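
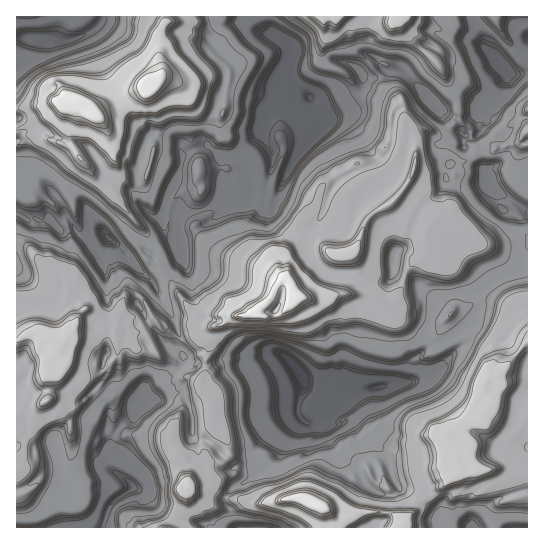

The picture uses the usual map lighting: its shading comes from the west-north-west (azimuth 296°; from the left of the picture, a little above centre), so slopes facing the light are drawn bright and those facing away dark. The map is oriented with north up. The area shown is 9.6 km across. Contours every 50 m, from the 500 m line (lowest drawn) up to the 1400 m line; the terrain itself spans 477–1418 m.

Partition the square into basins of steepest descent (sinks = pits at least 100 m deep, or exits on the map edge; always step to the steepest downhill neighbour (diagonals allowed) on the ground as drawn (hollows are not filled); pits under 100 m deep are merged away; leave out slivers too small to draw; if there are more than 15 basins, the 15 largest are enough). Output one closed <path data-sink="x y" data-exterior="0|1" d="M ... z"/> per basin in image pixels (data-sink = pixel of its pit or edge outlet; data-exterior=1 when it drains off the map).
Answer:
<path data-sink="294 366" data-exterior="0" d="M410 131l-7 0-2 14-6 16-14 12-15 6-6-14-5-1-32 21-8 25-16 23 0 6-15 15 3 24-10 7-6 13-16 15-22 3-22 14-4 24 0 16-7 11 0 4 11 17 1 23 5 6 0 6-12 16-1 16-16 13 2 7 23 0 12 8 28 6 25-2 7-2 22 0 16 8-1 21 17-1 0-5-8-9 14 4 12-5 33 1 7 3 6 8 2-5 8-6 5-12 5-1 12-11 8-4 16-16 8 4 8-2-7-16-1-7-10 1-4 9-1-15-4-5 10-10 12-8 11-1 24 17 5 0 18-18 0-91-11-19-10 0-16-7-12 0-14 8-11 2-8 8-25-7-22 0-8 4-8-4-13-15-23-4 9-22-3-12-4-6 8-7 7-20 9-13 16-8 5-5 14 13 0 5 3 3 18 7 6-9 8-2 8-6 0-13 4-13 0-10 4-5 0-9-9-6-5 0-16 8-14 1 1-25z"/><path data-sink="310 98" data-exterior="0" d="M401 16l-236 1 0 5-5 9-1 28 2 15-13 17 11 27 0 17-4 7-2 12-8 27-6 4-6 0-8-4-4-3-4-15-4-7-14 9-11 2 9 12 14 10 16 22 30 35 4 7 0 14 4 8 24 34 16 14 5 2 11 0 12-9 22-3 16-15 6-13 10-7-3-24 15-15 0-6 16-23 6-23 5-4 29-19 5 1 6 14 15-6 14-12 6-16 2-14 7 0 4 5 5-7 11 0 11 6 18-16 0-14-7-18-12-21-37-37-3-6z"/><path data-sink="130 490" data-exterior="0" d="M154 319l-13 10 0 2 12 15 0 3-11 2-7-3-6-7-6 2-5-3-1 15-8 11-7 6-17 3-10 9-4 0-13-12-9 1-1 26-8 7-5 9-2 11-8 13-4 26-5 6 1 57 154 0 4-3 2-11 8-11 0-13 3-3 0-5 16-13 1-16 12-16 0-6-5-6-1-23-11-17 0-4 7-11 2-31-12-6-19 4-15-8z"/><path data-sink="109 238" data-exterior="0" d="M42 136l-12 0-14 9 0 94 10 5 28 32 14 3 0 24 7 20 5-9 7-5 18 16 10 3 4-13 2-2 0-10 3-5 6-3 7 0 8 7 7 15 11 12 15 8 19-4 12 6 2-9 4-4-10-3-21-21-23-35 2-8-3-9-33-39-16-22-19-15-21-29-9-1z"/><path data-sink="23 38" data-exterior="0" d="M165 16l-148 0-1 113 3 0 14-5 29-21 20 0 11 10 5 0 44-24 3-4 5 4 11-15-2-15 1-28 5-9z"/><path data-sink="498 61" data-exterior="0" d="M527 16l-124 1 1 5 13 13 16 8 4 4-4 12 7 7 12 21 7 18 1 10-1 4-18 16-11-6-11 0-3 2 1 32 12 0 16-8 5 0 9 6 6 0 12-8 18-4-2-8 2-4 16-13 6-1 11 4z"/><path data-sink="471 527" data-exterior="1" d="M527 419l-17 17-5 0-24-17-11 1-12 8-10 10 4 5 1 15 4-9 10-1 1 7 7 16-8 2-8-4-16 16-8 4-12 11-5 1-5 12-8 6-2 6 1 2 91 1 4-23 4-4 25-7z"/><path data-sink="489 182" data-exterior="0" d="M521 140l-6 4-38 9-12 8-6 0-8 37 0 13-12 8 34 17 10 8 15 0 13-4 16 1 1-95z"/><path data-sink="393 257" data-exterior="0" d="M394 200l-25 17-12 29-8 7 7 14-3 14-6 10 3 4 17 1 11 7 16-2 9-15 5-17 7-8 6 0 7-8-3-11 3-13-17-8-3-3 0-5z"/><path data-sink="258 527" data-exterior="1" d="M189 488l-4 2 0 13-8 11-4 14 148 0 2-5 0-16-16-8-22 0-7 2-25 2-28-6-12-8z"/><path data-sink="371 527" data-exterior="1" d="M383 512l-26 0-12 5-14-3 8 8 0 6 65-1-1-5-6-6z"/><path data-sink="521 527" data-exterior="1" d="M527 495l-24 6-4 4-3 13 1 10 31-1z"/>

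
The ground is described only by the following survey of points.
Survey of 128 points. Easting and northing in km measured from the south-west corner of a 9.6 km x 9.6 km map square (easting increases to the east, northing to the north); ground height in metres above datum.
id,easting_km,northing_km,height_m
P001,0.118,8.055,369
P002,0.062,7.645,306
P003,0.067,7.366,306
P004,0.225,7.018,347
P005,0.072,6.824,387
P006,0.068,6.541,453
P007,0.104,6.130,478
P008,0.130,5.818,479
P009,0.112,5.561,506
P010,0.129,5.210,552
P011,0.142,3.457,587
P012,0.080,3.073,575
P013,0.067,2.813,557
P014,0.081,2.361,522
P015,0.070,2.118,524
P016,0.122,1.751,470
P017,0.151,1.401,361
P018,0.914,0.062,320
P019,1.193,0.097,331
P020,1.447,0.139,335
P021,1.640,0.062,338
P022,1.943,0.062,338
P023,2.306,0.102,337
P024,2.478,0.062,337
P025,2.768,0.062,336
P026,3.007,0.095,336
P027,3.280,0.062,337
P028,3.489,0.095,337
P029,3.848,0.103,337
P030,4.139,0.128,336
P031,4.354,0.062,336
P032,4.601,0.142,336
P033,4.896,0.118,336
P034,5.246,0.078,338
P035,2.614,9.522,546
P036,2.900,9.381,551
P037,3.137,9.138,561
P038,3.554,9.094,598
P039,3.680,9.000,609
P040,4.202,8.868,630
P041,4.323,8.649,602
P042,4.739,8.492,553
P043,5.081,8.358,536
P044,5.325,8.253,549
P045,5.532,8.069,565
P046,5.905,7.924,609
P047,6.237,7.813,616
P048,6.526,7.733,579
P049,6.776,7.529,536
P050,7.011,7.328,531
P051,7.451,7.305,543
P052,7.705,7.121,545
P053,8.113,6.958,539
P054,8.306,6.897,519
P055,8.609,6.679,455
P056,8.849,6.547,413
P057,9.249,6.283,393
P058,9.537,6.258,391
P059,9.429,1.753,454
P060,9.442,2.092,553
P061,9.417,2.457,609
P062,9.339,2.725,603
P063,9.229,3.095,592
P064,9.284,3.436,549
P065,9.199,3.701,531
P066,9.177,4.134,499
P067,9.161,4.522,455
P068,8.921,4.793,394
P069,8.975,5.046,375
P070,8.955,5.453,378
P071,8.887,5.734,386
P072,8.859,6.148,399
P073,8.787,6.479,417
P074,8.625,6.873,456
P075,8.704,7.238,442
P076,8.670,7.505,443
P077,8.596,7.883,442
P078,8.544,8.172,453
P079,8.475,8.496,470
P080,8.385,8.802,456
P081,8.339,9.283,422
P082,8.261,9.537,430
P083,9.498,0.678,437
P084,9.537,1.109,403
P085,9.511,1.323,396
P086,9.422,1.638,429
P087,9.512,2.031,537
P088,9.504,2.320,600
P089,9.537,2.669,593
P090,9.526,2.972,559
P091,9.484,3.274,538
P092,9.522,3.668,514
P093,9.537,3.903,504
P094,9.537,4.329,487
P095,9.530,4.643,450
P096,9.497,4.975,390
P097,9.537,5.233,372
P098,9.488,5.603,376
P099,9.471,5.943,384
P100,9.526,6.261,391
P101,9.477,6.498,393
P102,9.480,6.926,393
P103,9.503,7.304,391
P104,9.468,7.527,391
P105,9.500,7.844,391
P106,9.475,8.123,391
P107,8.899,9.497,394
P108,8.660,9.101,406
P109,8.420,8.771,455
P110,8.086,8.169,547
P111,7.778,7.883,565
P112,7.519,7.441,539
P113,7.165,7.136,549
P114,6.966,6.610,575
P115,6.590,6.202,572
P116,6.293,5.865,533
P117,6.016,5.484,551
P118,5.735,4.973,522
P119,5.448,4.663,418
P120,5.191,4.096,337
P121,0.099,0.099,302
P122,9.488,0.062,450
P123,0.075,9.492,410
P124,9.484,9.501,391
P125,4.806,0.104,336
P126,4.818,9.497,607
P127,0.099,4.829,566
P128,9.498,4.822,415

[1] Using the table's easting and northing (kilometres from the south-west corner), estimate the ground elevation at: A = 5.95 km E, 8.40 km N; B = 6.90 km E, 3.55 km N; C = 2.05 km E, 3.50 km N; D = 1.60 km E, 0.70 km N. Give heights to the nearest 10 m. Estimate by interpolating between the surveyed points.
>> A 620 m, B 440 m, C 570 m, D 330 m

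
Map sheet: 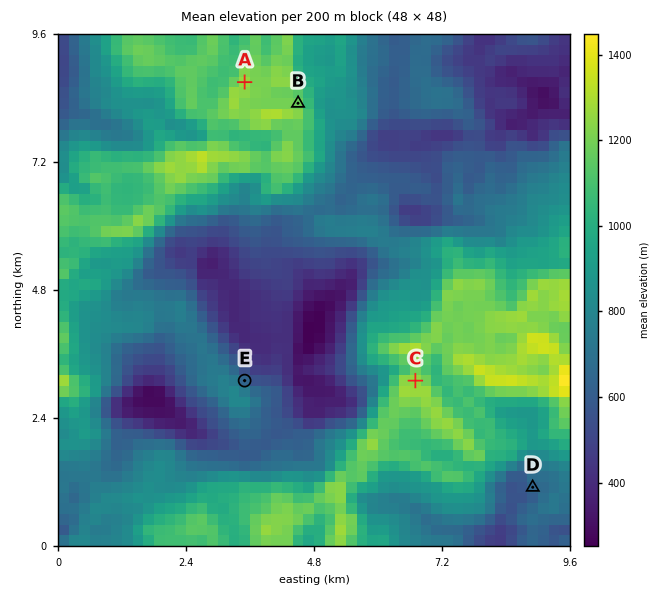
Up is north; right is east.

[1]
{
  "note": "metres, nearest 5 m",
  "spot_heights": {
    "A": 1280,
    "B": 1175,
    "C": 1270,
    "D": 645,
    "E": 645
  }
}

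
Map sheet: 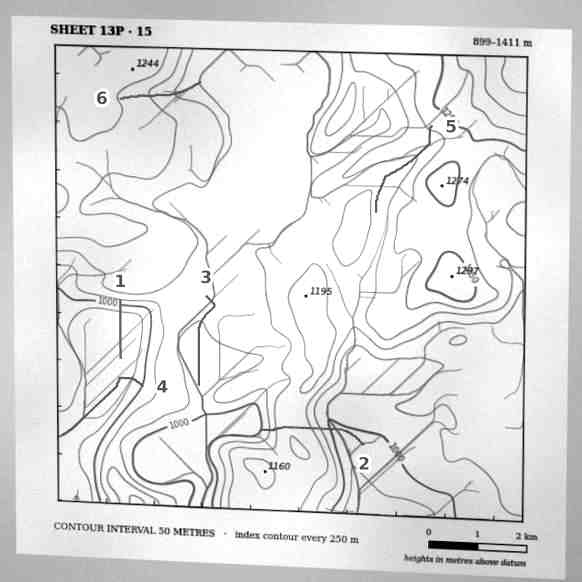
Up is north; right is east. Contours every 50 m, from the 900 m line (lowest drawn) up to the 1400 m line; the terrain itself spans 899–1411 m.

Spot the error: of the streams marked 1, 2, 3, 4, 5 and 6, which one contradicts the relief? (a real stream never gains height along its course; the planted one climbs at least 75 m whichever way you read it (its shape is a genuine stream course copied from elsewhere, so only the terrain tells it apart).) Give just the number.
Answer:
2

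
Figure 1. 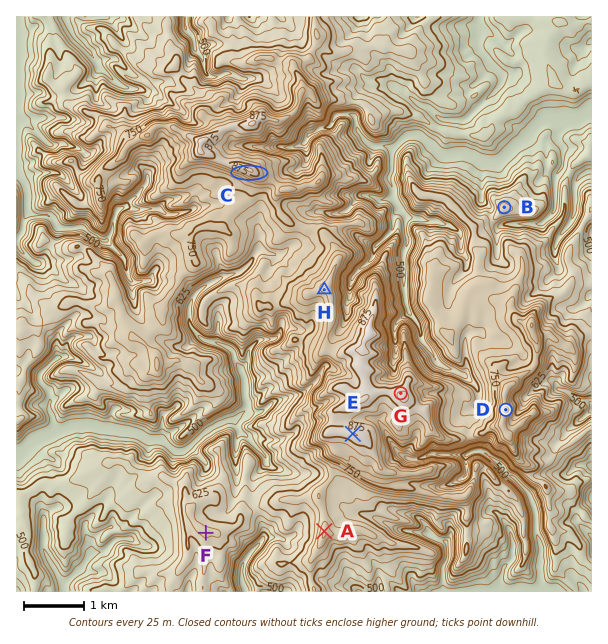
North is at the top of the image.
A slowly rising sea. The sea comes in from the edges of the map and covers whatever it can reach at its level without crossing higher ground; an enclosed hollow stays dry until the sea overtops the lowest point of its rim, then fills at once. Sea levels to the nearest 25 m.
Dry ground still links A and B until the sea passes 575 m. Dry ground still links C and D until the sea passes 725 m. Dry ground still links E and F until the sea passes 600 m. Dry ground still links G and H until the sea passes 825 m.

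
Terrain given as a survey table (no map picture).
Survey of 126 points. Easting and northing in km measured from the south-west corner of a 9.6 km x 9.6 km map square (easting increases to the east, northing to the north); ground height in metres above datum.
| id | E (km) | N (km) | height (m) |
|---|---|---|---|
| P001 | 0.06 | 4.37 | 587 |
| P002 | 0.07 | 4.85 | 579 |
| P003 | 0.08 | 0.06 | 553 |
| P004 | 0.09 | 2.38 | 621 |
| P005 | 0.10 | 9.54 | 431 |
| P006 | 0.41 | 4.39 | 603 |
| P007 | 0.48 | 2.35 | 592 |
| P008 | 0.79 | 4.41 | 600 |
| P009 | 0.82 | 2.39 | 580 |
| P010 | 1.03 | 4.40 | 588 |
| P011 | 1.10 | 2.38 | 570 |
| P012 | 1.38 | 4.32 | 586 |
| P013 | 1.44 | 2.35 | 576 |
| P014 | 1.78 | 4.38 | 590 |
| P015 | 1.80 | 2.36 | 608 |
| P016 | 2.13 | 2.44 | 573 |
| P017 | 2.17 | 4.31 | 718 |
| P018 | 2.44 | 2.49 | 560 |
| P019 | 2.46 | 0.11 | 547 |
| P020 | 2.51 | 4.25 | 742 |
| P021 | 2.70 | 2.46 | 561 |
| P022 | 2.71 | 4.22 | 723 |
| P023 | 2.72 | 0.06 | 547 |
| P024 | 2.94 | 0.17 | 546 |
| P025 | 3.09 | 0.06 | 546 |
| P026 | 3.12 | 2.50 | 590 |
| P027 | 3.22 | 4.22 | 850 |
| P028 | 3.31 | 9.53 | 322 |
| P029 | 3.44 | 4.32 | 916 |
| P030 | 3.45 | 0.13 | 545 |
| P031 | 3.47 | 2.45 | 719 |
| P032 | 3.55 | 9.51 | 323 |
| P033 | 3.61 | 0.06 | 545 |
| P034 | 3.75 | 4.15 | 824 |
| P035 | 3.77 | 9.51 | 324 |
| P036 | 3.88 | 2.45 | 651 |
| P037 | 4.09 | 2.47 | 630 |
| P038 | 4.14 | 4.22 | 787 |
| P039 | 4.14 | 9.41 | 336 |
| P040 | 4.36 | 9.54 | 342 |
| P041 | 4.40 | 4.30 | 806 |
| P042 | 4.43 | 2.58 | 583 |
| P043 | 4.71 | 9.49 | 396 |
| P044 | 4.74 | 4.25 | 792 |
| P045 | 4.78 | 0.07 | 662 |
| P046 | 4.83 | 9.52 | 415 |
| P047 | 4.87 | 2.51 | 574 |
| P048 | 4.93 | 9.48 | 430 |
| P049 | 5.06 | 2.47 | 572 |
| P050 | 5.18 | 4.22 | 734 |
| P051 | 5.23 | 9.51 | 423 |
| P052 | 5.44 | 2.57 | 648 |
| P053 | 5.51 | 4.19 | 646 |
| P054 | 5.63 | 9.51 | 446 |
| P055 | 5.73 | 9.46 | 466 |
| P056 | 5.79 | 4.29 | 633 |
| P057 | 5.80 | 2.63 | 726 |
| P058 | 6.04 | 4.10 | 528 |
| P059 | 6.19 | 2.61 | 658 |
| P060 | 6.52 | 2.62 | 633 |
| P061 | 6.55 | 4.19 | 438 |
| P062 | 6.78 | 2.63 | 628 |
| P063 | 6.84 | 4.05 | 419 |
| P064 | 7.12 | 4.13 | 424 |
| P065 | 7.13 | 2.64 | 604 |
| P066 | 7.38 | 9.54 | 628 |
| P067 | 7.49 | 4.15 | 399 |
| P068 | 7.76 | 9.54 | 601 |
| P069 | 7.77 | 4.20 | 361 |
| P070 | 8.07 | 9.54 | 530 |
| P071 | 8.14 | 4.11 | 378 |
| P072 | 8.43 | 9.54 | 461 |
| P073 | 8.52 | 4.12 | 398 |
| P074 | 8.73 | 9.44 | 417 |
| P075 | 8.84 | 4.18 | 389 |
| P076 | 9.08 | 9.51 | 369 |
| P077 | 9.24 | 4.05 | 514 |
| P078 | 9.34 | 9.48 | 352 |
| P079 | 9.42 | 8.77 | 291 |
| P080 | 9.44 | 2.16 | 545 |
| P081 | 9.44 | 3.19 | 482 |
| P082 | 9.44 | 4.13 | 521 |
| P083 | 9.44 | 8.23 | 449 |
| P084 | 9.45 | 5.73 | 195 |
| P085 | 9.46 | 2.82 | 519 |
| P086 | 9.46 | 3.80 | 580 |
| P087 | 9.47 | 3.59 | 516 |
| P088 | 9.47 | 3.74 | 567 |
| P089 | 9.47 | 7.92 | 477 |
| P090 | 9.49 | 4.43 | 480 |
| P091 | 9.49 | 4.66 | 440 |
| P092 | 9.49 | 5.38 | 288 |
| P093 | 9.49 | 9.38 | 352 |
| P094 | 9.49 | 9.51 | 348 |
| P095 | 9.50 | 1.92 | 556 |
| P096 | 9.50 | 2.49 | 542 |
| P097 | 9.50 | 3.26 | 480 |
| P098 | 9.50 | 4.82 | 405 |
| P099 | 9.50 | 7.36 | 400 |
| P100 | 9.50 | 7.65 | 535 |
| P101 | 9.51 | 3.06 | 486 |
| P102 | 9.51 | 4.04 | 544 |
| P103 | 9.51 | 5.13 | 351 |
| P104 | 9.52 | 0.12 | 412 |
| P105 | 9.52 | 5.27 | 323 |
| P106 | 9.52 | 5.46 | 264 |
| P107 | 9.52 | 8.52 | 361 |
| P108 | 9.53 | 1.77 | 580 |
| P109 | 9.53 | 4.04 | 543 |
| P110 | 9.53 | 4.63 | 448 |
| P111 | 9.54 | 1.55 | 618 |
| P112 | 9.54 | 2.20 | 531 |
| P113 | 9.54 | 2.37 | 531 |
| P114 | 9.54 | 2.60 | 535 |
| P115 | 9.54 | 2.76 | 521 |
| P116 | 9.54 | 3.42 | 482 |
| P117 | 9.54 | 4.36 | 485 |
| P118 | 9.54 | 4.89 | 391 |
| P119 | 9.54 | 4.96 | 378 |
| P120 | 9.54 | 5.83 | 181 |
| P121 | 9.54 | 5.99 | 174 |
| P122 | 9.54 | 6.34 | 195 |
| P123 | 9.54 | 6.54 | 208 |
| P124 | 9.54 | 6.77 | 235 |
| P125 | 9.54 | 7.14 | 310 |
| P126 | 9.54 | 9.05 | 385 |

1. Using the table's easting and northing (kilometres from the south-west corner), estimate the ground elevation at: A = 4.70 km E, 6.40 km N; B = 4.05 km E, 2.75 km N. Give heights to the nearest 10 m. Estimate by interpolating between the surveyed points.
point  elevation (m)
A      650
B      580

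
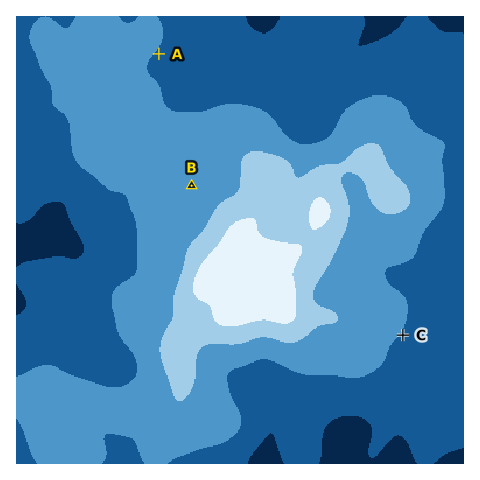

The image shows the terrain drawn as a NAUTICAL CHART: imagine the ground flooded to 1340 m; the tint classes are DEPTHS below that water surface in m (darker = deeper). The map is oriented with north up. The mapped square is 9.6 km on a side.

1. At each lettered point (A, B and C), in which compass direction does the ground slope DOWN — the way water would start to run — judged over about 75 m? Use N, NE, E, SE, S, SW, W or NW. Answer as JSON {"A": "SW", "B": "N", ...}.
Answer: {"A": "SE", "B": "W", "C": "SE"}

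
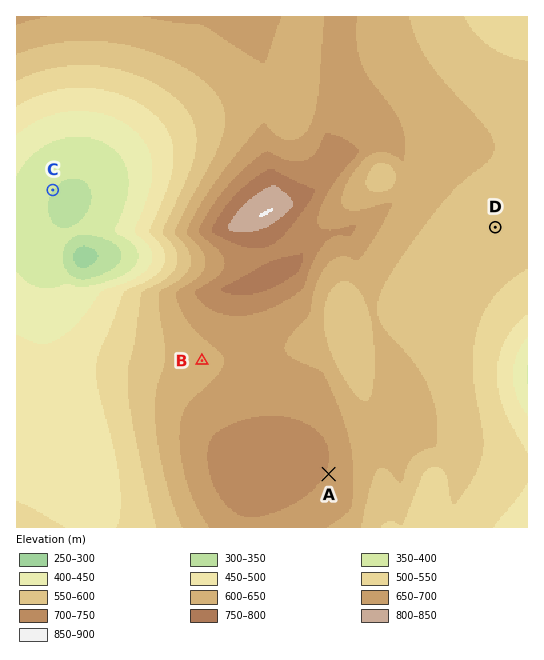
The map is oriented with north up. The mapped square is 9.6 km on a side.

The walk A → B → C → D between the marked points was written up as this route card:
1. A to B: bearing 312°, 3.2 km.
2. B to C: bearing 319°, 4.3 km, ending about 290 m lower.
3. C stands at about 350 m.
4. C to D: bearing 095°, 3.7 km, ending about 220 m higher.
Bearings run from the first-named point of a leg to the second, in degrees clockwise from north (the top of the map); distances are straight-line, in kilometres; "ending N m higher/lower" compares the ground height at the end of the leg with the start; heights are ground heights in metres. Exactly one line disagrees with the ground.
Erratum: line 4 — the distance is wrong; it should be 8.3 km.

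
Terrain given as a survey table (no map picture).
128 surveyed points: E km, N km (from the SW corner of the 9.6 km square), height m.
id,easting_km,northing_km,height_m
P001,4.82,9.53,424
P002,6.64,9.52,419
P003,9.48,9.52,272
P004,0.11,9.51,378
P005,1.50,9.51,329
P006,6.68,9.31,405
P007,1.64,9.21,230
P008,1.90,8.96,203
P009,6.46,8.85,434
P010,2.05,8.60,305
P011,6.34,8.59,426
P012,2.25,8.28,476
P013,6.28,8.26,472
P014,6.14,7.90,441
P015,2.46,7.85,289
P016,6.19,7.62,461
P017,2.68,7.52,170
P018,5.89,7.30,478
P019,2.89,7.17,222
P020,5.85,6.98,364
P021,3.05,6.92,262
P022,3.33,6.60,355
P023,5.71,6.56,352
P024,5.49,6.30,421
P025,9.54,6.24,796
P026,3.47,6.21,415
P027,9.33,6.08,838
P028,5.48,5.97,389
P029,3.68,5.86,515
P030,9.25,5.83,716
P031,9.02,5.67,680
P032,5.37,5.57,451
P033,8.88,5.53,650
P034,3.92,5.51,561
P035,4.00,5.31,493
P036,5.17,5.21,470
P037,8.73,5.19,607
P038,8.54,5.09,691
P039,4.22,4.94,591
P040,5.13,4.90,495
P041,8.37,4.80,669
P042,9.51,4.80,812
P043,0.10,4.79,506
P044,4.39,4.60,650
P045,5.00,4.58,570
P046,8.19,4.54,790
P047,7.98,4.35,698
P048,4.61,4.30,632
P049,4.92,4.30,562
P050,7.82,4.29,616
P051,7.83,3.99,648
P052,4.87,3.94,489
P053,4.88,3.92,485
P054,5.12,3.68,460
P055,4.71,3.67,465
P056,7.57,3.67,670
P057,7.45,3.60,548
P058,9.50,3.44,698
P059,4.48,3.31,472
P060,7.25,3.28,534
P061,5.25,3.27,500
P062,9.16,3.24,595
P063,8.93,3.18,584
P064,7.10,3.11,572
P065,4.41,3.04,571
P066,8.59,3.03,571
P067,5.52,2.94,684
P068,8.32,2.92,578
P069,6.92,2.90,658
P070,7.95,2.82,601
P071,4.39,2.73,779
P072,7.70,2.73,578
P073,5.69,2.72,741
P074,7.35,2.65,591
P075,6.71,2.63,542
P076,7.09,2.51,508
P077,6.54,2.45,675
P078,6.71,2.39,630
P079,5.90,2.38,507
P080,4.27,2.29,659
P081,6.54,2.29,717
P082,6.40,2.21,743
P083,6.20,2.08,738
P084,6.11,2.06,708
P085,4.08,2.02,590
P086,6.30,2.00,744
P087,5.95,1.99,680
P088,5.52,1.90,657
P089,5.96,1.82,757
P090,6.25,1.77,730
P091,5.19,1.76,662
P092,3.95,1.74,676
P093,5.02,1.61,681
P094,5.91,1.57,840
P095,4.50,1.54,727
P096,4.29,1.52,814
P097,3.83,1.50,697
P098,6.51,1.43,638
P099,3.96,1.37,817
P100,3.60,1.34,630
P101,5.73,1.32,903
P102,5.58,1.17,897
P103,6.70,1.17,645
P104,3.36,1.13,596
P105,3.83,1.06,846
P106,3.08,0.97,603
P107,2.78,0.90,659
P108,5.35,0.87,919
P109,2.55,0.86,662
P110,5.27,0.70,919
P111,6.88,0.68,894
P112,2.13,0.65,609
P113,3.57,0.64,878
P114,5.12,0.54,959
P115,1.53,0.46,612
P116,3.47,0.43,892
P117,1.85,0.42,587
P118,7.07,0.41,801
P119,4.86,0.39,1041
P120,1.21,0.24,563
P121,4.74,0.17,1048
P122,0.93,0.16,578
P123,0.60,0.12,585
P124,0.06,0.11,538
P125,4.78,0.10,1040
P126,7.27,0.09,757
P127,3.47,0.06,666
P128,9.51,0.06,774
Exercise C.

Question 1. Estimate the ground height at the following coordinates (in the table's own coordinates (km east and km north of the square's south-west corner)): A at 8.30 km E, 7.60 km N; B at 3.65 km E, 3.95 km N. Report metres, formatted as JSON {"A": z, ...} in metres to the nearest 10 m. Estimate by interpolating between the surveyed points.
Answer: {"A": 520, "B": 500}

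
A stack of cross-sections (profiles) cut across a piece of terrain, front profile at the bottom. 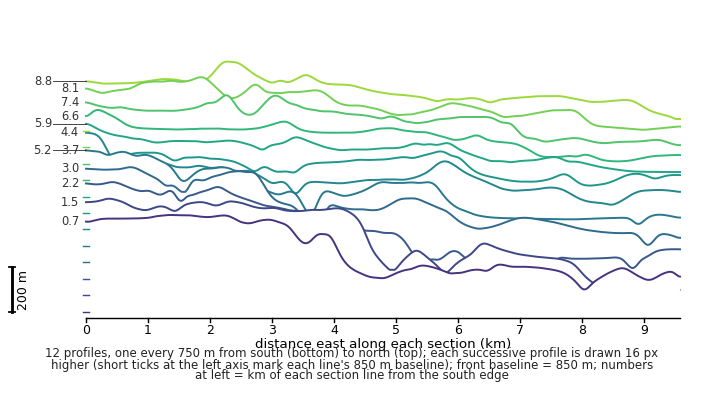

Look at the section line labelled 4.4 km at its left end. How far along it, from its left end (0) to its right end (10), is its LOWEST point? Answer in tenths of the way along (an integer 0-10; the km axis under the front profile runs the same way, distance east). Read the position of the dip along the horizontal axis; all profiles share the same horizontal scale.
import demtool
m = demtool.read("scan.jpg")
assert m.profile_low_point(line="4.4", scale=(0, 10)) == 9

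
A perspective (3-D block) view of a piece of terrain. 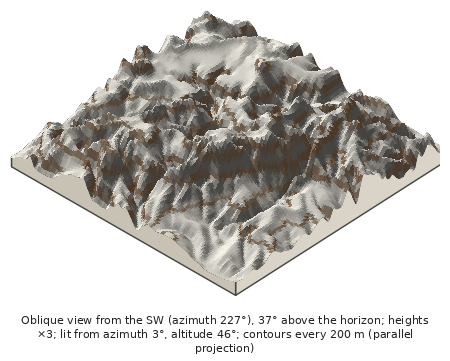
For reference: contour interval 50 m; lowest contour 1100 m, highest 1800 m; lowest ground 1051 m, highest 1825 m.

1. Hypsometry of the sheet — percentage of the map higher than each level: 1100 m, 91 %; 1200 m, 71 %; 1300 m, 44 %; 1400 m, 26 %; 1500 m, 15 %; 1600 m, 6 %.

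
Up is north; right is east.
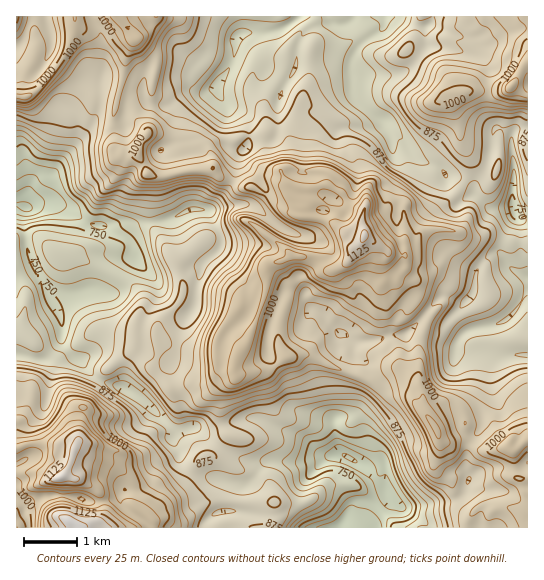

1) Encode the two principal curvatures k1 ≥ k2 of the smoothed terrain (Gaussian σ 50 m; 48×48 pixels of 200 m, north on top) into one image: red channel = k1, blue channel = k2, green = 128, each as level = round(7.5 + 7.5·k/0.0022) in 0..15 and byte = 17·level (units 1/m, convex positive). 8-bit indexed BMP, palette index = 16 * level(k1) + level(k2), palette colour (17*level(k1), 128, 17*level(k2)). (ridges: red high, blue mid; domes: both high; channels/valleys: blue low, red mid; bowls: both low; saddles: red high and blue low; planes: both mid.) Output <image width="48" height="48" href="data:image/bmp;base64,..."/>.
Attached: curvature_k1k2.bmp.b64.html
<image width="48" height="48" href="data:image/bmp;base64,Qk02DQAAAAAAADYEAAAoAAAAMAAAADAAAAABAAgAAAAAAAAJAAATCwAAEwsAAAABAAAAAAAAAIAAABGAAAAigAAAM4AAAESAAABVgAAAZoAAAHeAAACIgAAAmYAAAKqAAAC7gAAAzIAAAN2AAADugAAA/4AAAACAEQARgBEAIoARADOAEQBEgBEAVYARAGaAEQB3gBEAiIARAJmAEQCqgBEAu4ARAMyAEQDdgBEA7oARAP+AEQAAgCIAEYAiACKAIgAzgCIARIAiAFWAIgBmgCIAd4AiAIiAIgCZgCIAqoAiALuAIgDMgCIA3YAiAO6AIgD/gCIAAIAzABGAMwAigDMAM4AzAESAMwBVgDMAZoAzAHeAMwCIgDMAmYAzAKqAMwC7gDMAzIAzAN2AMwDugDMA/4AzAACARAARgEQAIoBEADOARABEgEQAVYBEAGaARAB3gEQAiIBEAJmARACqgEQAu4BEAMyARADdgEQA7oBEAP+ARAAAgFUAEYBVACKAVQAzgFUARIBVAFWAVQBmgFUAd4BVAIiAVQCZgFUAqoBVALuAVQDMgFUA3YBVAO6AVQD/gFUAAIBmABGAZgAigGYAM4BmAESAZgBVgGYAZoBmAHeAZgCIgGYAmYBmAKqAZgC7gGYAzIBmAN2AZgDugGYA/4BmAACAdwARgHcAIoB3ADOAdwBEgHcAVYB3AGaAdwB3gHcAiIB3AJmAdwCqgHcAu4B3AMyAdwDdgHcA7oB3AP+AdwAAgIgAEYCIACKAiAAzgIgARICIAFWAiABmgIgAd4CIAIiAiACZgIgAqoCIALuAiADMgIgA3YCIAO6AiAD/gIgAAICZABGAmQAigJkAM4CZAESAmQBVgJkAZoCZAHeAmQCIgJkAmYCZAKqAmQC7gJkAzICZAN2AmQDugJkA/4CZAACAqgARgKoAIoCqADOAqgBEgKoAVYCqAGaAqgB3gKoAiICqAJmAqgCqgKoAu4CqAMyAqgDdgKoA7oCqAP+AqgAAgLsAEYC7ACKAuwAzgLsARIC7AFWAuwBmgLsAd4C7AIiAuwCZgLsAqoC7ALuAuwDMgLsA3YC7AO6AuwD/gLsAAIDMABGAzAAigMwAM4DMAESAzABVgMwAZoDMAHeAzACIgMwAmYDMAKqAzAC7gMwAzIDMAN2AzADugMwA/4DMAACA3QARgN0AIoDdADOA3QBEgN0AVYDdAGaA3QB3gN0AiIDdAJmA3QCqgN0Au4DdAMyA3QDdgN0A7oDdAP+A3QAAgO4AEYDuACKA7gAzgO4ARIDuAFWA7gBmgO4Ad4DuAIiA7gCZgO4AqoDuALuA7gDMgO4A3YDuAO6A7gD/gO4AAID/ABGA/wAigP8AM4D/AESA/wBVgP8AZoD/AHeA/wCIgP8AmYD/AKqA/wC7gP8AzID/AN2A/wDugP8A/4D/AJWAt6fZ18fX15eWkqW4pqemg4anl5eHl8e2hnaGlYOHh4akx5amlHaHqKiGl3aHl3KDxfvat7a1t4WBpqiXuHWWpnN0hIWFhpanxqeXmISFh4emdEOUlpeYp7imqJenh4KkkJGxcFCgwnK3l5iYqZV2l6e3t7enmKmnxui5qIZ0hZaGdXOUhHSllYanp6iWlqbWonCggcT4qGR0pYaWl4WHh5eHhXV2l6iXhKbYpqW355V1g4aXhZXGpnWGhHJzppWV9/n4+deFlXWnt4WphoaGdnV0hYaGmJiXdXK3t7fJppSFg5iWp9e2l3R2prfIuLamlpXWlqaGhpe3hnWWdYWmhnaXqJiWlpeWl4WDqKiVgoWEhZiG2sh0hHVkhJWkhXNjZJWV13aXhofIloanhXSouKiXhoWFdISVhnZ0goJwhJZzhZant8aYlYOnloXHlOe1lLiF2Ki31fjXtbiHg4WXmJaEhpeXl5eYiHWFdWOGp4dzdqe3lNi5tqPH1+jJ1pW2tqe3ytnHlHJydaWFZJaXhYWoyLiop5eXhYWYlpaoh4SFlrZ0lvi3lIV0hpbItYVzhJaWt8aDcmN1hZelk4NiY5a1hYaGhYWWl6eolaeohoWGp4V11+iGhKiEhoWXp6eGYnW3pbSmx9jHpnRwtKeEg6amc3N0hpeXh4aFZHSWhYWHhnW3+KeFhqiFl3WFhoamcnS3yevIpqiWg3CD2Ja3yJaWlnZ1hZV0hYWFdoaFZXWnlqfot4aWqJeGhoaHhneohZPIuKimhnRwcXS3yJaXp7e2loZ2l5d1h4iXl5eGZabHlbenx6XHp5eYhYeIh5e5pqO4l4aRkGBjhafXp5aXlae36senl5aGh4eHhoWFx9eFlpe4xnRlhpeHhoeYmMi5pnSVhYKj2JaEp8iXdoeGhMiWuKfHyLZ1hnaFpuf3t5WWp4bHtmVkdZaGdoaXqISBcZWVY2SGuMamppiHdnZ2hciGt5aVhcXIyKXX55Z2hYaXqZe3x3ZkdoaHdnWFhIOVpqallYaFhZeYh4aXh4aFhtiFqLiVYqfJt7eWdYaGl5eHl5a3toV0dYeHh4aFhKeoqIWDuKiHhoeXh4eYl5aVluiFl8encceWdoaXdoZ2dHSFpnS2xoWGg5iop6eoqJiXmIZymKiYl4aYl5eYl4WFhsi3hafncbeWZYeXhnV1h5eVk2GU54S3dHKEhZanl5eXh4Zzl5iYl5aoqJaoh3V0dYbXlnT3gqandYeGhXZ3h5iYlciStaWDtpaFhIJ0l6enhnOGloaHh4WXyJWWxpZzZYanuIa2tYPIhmR1doaHl5eohpbHguilg7e4qJeDhai4dHWHhoaGdWV1t6h0pciEhIeXqJeG54G3hZSFdIW3hoeXl3Wnp3PFhHOXqJiXhKe4goaGhnV1dYaVtpdyhciVk6ioqZaH54SVlWOVp7eXhpeYl5eXqHSXuYOGqJiYl6aUg5iYiIeHp8e3hnNzpreGcoaYp7aWx5SDcqTJyZZ0dYaWl5anmJaGp4WWp4eGhadxl5iIiJenp5Z1c3OGx6d2dIWGdoa4yNa2g8S2t+a4hYemhLeGlZaHhoWEqHV0h4aCqJiYmJiHhoZ1dIW4yJiXhoNldnanuLXo+Pe2hJTol3a4x7eXhnWWl4eFhYSHhoSUqKiYqKiop6eFdZbIqJanmIZjdYWDkfXXhINycqbHx7bXpaaWhWZ2l5eohpWYlrS3uJiHh5eGlYSFhqa3h4aYqadyhYS1+LRwcHJ0hciF6reGhLeWtqa32bi2uKW3tpWnqJeHhpNyc4WGhaSDdHaXmKOz1/n4koCStbXF57a15paGc7eVpsfHtseEp5aEgnNig4R1hJSmdYeGl5aFhIKDclGU9tWQgLbpyLeVhXVz95Nzdcd1doV0dNmFhaZgg3R1hYV0c3XXhIaHhoaXh3ZkhGODoXBxtaenl5eXhYWj+deTl8m2ppemc6SjlaVgl4Z2h4aVp5a36JSXloSUhXVldZaUx+j3o6anh5eVlceC1sVzl8iFdXaWt3WGuLeAqIeFmIaFqLmGt7eD59n415aFhcf3w8illLi3lpamp8i0pfi2x5SDhoZlppaGuNiApoeGhnV1hpeWp6eVtPm11/f39/m2lIWnttm3tcbY6aZzdLWmc4OHh4V0hZeVp/lwloaVhnZ0hoeGuam215RkdISFhdiFdIS3pbfIlYWWlYOFp7eFYpd1hYaGl6iWhPiAp3WFl5iGhIaWyZil+HNThoeGlsZzhFKThHOThXWVdoaYqJeEdIaFh3aHuKiHdNeAuGSHmIiIhoSFt5d0xuikloeXqKe1yLWWlnWXh4eHdoaol5aEhoSGhnaHuJiHhLeAt3WWl5eYl4aEt5Zkpvq2lpeXqIeFlqaXqZWXh4eGhoWVhYZ0hISWl4aGt5d2ZZV0lIW2ppeYhoeFpqaFpaaWhoenh3ZldYWGt4Snh3eHmKiol4RkZIeYl4eWpoZ1dHSEdLa0goZ2d4iGlseFloR0hqeXdnZ0dYanp2Onl4eXl4d1hJWWlri4ybmop4aGlpanhfj5pXJ2h5eHhdeGhqaWl5aEdHaFh6iXp3SGuJiHh4Z1hoant7e3uLiouLi2tOfI9oSU95SEhod2dceHdremhoaWhnSFh6iHh5eDqKiHh4d1h4eXh4d2daeYmJiXo9b7pZaEpPeUhXd2ZaamdqbHdXaHqIWDhqiHdpeFhaeHh4d1d3WFhHR2h6ioqKiXdGPV5ZengtbndHZ2dZfGdYTYhYaHl6iEhJeYh4eXdaeHh5d1hoeXmJaElrioh4aEhXaE54aolnL3lmR2dYbGppO3dXaGdqeWg4eYl5eohbiHd5eFlre3uLmWhISThHV2dpeGloOnl3HH15aWlZfK66aEZIaXh5eGc4eHh5bIlaiolpeXhZWGl8iohJaXh4d3dnWXl5OmhnK3yKeUdaenuMaWdJeXhpeWZHSEhHOEx5aXhoaHmIZkdae3hJaXh4eGdoeFhJWFhYSoyJaCl8enlpPHpKiYhYeXhnaHh5aSoseWdIWFh5iFhnXEc4WYl4eHh4eHlw=="/>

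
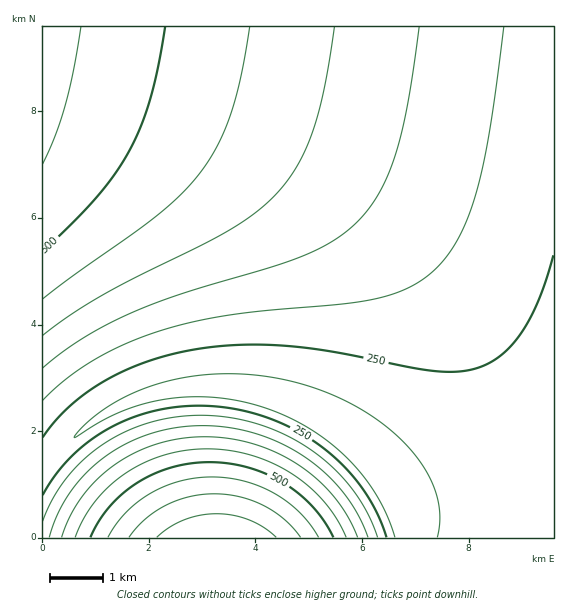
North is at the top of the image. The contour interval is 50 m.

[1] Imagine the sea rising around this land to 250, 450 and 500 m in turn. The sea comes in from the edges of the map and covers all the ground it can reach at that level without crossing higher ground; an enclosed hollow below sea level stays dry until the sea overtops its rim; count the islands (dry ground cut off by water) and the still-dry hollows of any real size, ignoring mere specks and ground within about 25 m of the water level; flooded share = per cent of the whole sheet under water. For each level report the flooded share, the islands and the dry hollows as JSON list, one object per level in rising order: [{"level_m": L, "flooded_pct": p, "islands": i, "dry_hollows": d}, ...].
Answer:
[{"level_m": 250, "flooded_pct": 22, "islands": 0, "dry_hollows": 0}, {"level_m": 450, "flooded_pct": 78, "islands": 0, "dry_hollows": 0}, {"level_m": 500, "flooded_pct": 88, "islands": 0, "dry_hollows": 0}]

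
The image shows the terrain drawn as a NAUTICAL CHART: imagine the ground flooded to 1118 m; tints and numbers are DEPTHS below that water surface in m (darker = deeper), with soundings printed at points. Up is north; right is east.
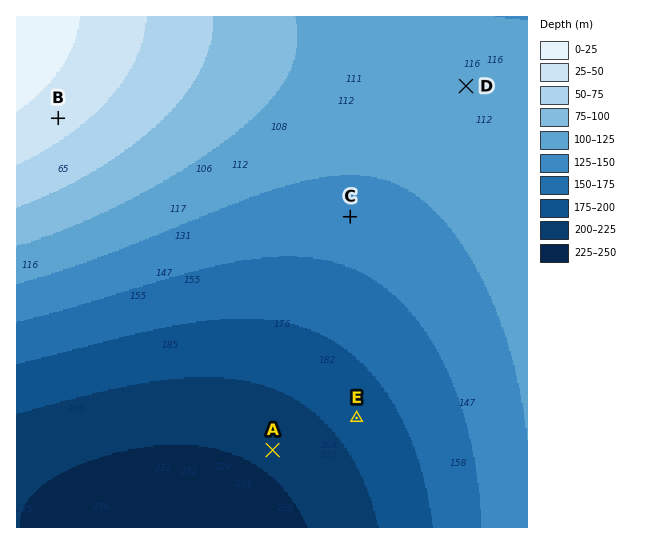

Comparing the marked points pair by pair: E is below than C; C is above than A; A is below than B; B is above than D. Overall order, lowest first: A E C D B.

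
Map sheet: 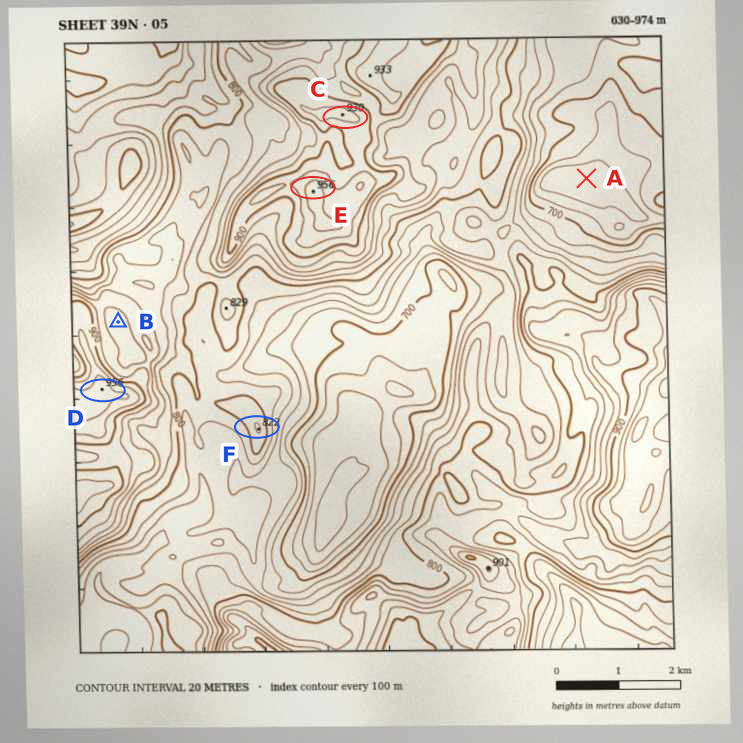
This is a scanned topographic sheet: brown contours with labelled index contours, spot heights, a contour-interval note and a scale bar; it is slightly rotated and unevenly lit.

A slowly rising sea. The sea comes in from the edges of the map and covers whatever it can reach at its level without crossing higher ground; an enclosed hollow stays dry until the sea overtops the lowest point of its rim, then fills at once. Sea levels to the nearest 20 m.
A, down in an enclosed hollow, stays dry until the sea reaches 680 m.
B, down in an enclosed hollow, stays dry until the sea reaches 860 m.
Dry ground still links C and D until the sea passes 820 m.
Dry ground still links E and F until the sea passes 800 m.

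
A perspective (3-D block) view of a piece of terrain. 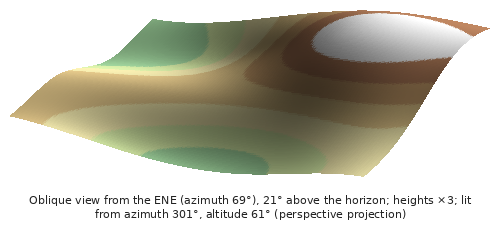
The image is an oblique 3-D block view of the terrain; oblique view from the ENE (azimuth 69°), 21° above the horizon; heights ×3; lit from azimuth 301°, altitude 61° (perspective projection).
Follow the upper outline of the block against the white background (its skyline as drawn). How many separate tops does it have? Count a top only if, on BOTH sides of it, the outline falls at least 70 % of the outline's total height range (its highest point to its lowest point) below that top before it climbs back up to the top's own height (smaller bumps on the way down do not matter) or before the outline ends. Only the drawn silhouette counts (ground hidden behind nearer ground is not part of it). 0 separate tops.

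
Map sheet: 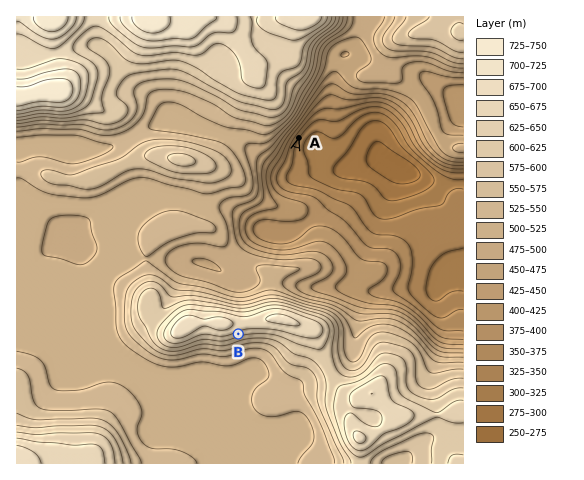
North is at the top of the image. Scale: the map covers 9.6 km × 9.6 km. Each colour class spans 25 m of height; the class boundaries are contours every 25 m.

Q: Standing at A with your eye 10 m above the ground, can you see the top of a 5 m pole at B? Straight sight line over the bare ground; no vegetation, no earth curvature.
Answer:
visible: false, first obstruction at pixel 246 309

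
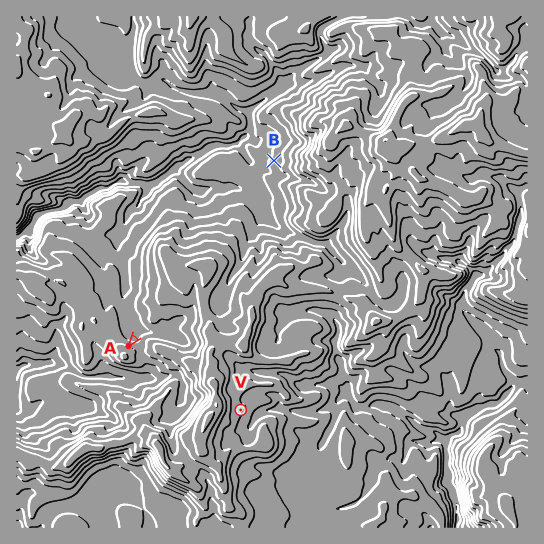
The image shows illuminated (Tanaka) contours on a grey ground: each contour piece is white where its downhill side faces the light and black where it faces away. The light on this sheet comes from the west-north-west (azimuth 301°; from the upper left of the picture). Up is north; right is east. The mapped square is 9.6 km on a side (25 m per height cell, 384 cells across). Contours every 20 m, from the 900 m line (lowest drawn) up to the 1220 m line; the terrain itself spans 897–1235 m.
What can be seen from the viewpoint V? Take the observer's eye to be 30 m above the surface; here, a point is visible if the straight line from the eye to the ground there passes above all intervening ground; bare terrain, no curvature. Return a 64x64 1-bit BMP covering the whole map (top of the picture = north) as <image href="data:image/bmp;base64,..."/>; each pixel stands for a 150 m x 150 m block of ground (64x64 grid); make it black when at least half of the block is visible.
<image width="64" height="64" href="data:image/bmp;base64,Qk0+AgAAAAAAAD4AAAAoAAAAQAAAAEAAAAABAAEAAAAAAAACAAATCwAAEwsAAAIAAAAAAAAA////AAAAAAAAAAABgBwAXAAAAAeAHAh8AAAAHAA8APwAAAAYAB4A/AAAABAAz8D+AAAAMADGQf8AAAAgAcZx4wAAAEABwnHnAAAA4AHAAeIAAADgAcAD4AAAAf4B2AHwAAAB/wHDAfgAAAD/DIcE+AAAAP88hzh4AAAAf/+I+DwAAAB/fIP5BgAAAH9AI/kCAAAAf4A/mRAAAAB4AB4hEAAAADAEOEATAAAAH/x5gAcAAAA8HHgABwAAAHgAfEAHAAAAQAB8AAcAAAAEED4ABwAAAAIAPCAHAAAAAAA4IAcAAAAAAHAgDwAAAAB/4AAfAAAAAf8AAB8AAAABwAQAAwAAAADADDAHAAAAAAAYYAcAAAAAABjABwAAAAAAOYADAAAAAABxAAEAAAAAAHICIQAAAAAGch84AAAAAAf2F/AAAAAAAPQn8AAAAAAAfC/gAAAAAAA8LwAAAAAAAHx8AAAAAAAD+GAAAAAAAAP+wAAAAAAAB/+AAAAAAAAH/wAAAAAAAAP8gDAAAAAAA/wAYAAAAAAA4AHAAAAAAAYAAAAAAAAAAAAAAAAAAAAAAAAAAAAAAAAAAAAAAAAAAAAAAAAAAAAAAAAAAAAAAAAAAAAAAAAAAAAAAAAAAAAAAAAAAAAAAAAAAAAAAAAAAAAAAAAAAAAAAAAAAAAAAAAAAAAAAAAAAAAAAA=="/>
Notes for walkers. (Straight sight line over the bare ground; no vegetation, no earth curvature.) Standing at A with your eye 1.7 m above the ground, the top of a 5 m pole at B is hidden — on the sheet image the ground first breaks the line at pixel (148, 321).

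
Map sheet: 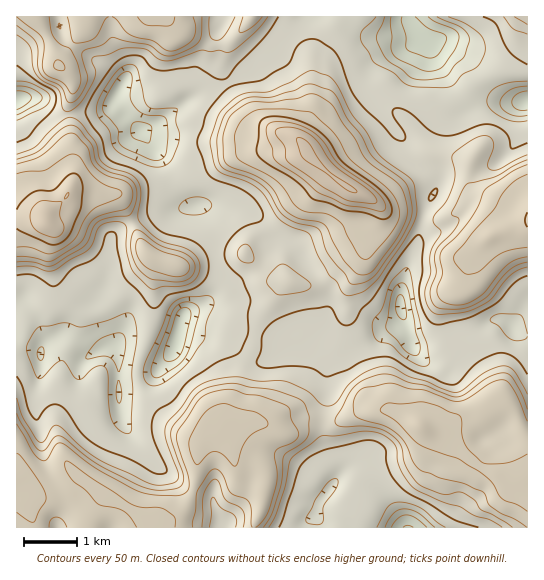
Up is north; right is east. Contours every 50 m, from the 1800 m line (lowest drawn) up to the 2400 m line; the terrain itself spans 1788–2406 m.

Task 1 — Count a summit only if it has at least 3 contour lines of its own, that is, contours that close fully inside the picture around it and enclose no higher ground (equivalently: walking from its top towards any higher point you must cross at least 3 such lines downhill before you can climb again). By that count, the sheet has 1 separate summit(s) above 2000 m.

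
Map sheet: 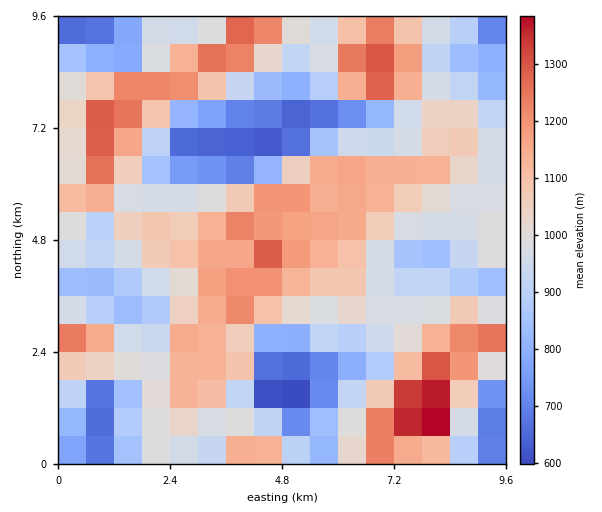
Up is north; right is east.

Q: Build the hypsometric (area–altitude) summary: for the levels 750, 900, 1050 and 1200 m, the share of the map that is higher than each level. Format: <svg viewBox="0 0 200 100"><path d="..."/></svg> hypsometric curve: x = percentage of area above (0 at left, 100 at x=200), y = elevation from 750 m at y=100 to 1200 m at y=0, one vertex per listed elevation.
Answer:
<svg viewBox="0 0 200 100"><path d="M178 100l-35-33-65-34-54-33"/></svg>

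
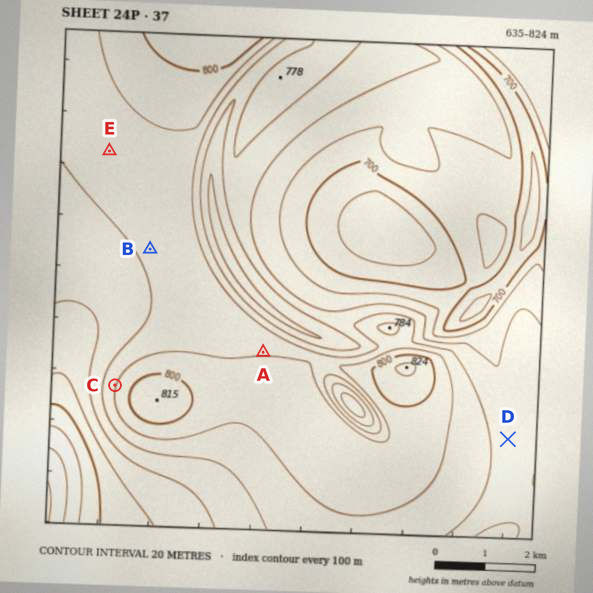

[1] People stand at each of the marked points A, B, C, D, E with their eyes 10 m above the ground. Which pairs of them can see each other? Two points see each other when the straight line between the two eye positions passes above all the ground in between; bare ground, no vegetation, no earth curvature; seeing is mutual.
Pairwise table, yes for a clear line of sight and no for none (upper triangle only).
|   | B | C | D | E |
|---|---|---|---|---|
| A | yes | no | no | yes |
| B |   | yes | no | yes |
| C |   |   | no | yes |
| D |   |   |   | no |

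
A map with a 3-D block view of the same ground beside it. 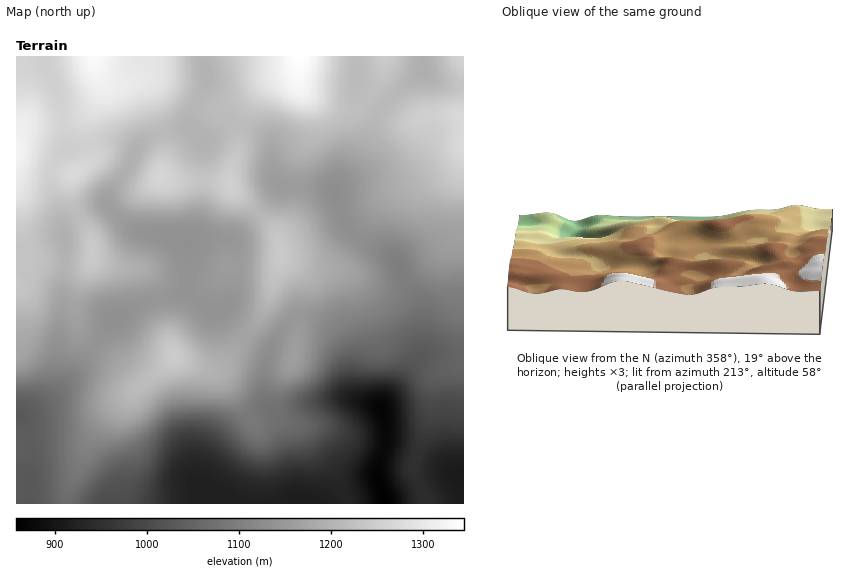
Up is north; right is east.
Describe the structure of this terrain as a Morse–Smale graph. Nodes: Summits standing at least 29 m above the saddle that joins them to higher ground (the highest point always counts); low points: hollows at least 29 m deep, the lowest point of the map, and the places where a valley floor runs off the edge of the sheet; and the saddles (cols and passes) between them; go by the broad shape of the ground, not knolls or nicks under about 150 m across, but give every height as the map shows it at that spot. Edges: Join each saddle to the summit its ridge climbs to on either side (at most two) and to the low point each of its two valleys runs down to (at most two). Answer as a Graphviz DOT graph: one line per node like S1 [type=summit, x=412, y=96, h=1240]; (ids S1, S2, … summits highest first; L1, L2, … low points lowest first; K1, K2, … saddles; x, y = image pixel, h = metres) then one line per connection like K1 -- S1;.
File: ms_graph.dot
graph terrain {
  S1 [type=summit, x=300, y=57, h=1344];
  S2 [type=summit, x=94, y=57, h=1333];
  S3 [type=summit, x=17, y=152, h=1321];
  S4 [type=summit, x=462, y=145, h=1274];
  S5 [type=summit, x=161, y=176, h=1265];
  S6 [type=summit, x=174, y=355, h=1245];
  S7 [type=summit, x=280, y=254, h=1241];
  L1 [type=low, x=385, y=503, h=858];
  L2 [type=low, x=461, y=477, h=909];
  L3 [type=low, x=29, y=503, h=1021];
  K1 [type=saddle, x=62, y=120, h=1262];
  K2 [type=saddle, x=242, y=125, h=1216];
  K3 [type=saddle, x=161, y=132, h=1211];
  K4 [type=saddle, x=385, y=106, h=1211];
  K5 [type=saddle, x=197, y=101, h=1206];
  K6 [type=saddle, x=259, y=213, h=1204];
  K7 [type=saddle, x=64, y=263, h=1201];
  K8 [type=saddle, x=245, y=335, h=1171];
  K9 [type=saddle, x=297, y=186, h=1155];
  K10 [type=saddle, x=95, y=345, h=1141];
  K11 [type=saddle, x=342, y=218, h=1131];
  K12 [type=saddle, x=420, y=486, h=943];
  K1 -- S2;
  K1 -- S3;
  K1 -- L1;
  K2 -- S1;
  K2 -- S5;
  K2 -- L1;
  K3 -- S2;
  K3 -- S5;
  K3 -- L1;
  K4 -- S1;
  K4 -- S4;
  K4 -- L1;
  K5 -- S1;
  K5 -- S2;
  K5 -- L1;
  K6 -- S5;
  K6 -- S7;
  K6 -- L1;
  K7 -- S2;
  K7 -- L1;
  K7 -- L3;
  K8 -- S6;
  K8 -- S7;
  K8 -- L1;
  K9 -- S1;
  K9 -- S7;
  K9 -- L1;
  K10 -- S2;
  K10 -- S6;
  K10 -- L1;
  K10 -- L3;
  K11 -- S4;
  K11 -- S7;
  K11 -- L1;
  K12 -- S6;
  K12 -- L1;
  K12 -- L2;
}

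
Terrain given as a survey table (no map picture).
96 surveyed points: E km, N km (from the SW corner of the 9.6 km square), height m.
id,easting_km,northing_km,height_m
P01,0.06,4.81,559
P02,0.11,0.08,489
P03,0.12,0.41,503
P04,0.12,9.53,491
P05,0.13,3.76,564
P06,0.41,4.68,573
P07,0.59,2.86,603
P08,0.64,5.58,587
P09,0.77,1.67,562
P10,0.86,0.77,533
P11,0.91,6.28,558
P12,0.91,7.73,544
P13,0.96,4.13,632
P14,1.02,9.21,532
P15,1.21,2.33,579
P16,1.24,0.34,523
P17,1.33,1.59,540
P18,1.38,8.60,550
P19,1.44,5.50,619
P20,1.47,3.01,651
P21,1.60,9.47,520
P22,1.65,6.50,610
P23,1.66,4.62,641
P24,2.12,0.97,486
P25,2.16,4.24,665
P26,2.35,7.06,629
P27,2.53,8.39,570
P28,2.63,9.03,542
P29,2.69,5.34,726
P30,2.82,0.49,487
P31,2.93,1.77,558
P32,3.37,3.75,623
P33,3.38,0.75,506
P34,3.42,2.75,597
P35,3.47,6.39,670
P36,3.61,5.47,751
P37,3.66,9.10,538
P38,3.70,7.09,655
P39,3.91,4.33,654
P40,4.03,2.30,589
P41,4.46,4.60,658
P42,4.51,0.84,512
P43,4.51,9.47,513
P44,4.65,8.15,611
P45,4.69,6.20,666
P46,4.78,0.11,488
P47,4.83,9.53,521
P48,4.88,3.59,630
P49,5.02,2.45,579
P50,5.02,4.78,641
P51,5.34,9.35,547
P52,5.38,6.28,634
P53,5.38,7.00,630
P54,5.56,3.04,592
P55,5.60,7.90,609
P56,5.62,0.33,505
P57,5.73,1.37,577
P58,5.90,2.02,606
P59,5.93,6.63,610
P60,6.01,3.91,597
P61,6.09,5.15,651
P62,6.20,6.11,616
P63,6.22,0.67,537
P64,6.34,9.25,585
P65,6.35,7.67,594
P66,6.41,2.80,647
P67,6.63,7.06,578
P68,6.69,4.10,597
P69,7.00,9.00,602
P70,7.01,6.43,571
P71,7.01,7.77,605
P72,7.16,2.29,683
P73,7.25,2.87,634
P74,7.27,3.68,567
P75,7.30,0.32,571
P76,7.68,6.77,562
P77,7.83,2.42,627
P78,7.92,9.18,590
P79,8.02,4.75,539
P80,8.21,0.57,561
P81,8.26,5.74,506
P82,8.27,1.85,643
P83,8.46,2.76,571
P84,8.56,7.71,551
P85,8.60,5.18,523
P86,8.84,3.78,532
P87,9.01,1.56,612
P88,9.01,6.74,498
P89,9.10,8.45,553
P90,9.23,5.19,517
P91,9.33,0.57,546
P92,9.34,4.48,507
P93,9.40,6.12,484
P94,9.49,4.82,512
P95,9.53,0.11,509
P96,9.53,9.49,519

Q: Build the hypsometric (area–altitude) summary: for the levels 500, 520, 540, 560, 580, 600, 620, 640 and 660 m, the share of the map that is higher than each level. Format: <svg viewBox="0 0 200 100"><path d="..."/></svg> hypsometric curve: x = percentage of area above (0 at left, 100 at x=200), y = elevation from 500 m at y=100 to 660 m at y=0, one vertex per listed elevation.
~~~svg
<svg viewBox="0 0 200 100"><path d="M192 100l-17-12-24-13-25-13-23-12-24-12-23-13-21-13-18-12"/></svg>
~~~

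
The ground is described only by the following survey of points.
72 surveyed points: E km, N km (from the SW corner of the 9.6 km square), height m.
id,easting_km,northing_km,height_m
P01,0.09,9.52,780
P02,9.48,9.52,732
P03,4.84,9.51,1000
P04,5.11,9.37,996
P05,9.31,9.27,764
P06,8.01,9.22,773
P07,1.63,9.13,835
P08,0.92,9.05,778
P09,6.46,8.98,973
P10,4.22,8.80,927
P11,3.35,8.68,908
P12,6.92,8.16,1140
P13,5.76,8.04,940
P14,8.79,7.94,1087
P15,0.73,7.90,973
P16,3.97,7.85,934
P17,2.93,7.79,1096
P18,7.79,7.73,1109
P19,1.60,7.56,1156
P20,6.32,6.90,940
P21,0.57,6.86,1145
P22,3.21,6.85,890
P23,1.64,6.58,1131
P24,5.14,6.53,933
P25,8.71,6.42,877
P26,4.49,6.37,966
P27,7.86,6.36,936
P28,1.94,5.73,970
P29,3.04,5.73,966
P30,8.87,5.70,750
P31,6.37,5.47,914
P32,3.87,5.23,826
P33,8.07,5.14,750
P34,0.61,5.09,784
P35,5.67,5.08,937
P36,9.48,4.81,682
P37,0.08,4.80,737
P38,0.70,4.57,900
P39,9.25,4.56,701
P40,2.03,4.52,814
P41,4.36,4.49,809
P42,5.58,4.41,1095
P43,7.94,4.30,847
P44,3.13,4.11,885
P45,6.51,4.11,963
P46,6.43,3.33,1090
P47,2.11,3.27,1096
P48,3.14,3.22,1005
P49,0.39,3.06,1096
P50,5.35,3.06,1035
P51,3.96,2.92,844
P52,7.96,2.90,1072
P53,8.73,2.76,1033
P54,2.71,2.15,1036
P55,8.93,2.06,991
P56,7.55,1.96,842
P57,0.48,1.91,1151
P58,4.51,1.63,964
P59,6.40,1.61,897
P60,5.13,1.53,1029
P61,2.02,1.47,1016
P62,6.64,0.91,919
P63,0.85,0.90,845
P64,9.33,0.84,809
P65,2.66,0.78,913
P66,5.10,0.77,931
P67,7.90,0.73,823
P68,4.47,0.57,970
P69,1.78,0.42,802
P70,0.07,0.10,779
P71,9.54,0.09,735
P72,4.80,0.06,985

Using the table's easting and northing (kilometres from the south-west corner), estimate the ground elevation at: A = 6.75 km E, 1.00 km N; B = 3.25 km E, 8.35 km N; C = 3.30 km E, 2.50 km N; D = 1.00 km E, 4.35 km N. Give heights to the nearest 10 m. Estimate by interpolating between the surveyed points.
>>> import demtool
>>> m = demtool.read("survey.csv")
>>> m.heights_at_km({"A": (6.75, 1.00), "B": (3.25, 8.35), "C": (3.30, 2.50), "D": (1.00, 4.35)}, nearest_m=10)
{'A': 960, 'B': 1000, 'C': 940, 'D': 920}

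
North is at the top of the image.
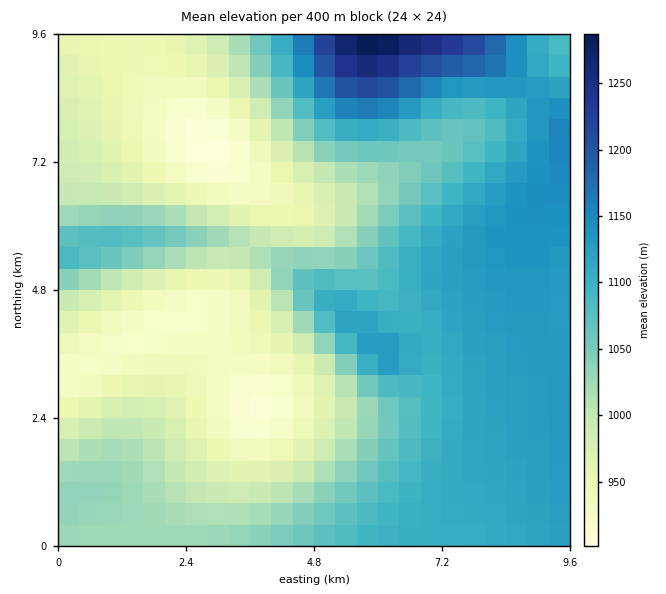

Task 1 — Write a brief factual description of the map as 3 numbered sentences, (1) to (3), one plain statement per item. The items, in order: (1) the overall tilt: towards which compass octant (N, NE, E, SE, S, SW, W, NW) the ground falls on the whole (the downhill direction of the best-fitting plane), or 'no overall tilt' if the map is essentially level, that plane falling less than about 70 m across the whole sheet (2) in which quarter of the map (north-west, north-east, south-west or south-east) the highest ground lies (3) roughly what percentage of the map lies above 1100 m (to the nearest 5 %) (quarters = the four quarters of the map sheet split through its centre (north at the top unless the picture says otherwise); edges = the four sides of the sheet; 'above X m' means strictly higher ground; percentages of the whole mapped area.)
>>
(1) Overall the map slopes down towards the west.
(2) The highest ground is in the north-east quarter.
(3) Roughly 35 % of the ground is higher than 1100 m.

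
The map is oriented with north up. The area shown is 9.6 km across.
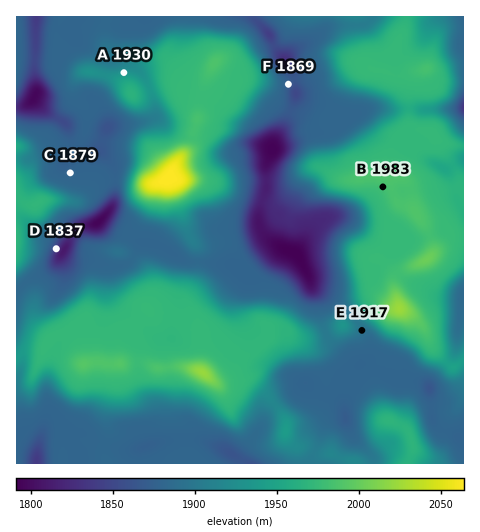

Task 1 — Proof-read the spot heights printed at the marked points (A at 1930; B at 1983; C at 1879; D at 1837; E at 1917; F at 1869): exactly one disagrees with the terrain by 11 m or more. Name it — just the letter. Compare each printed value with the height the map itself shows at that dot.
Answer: E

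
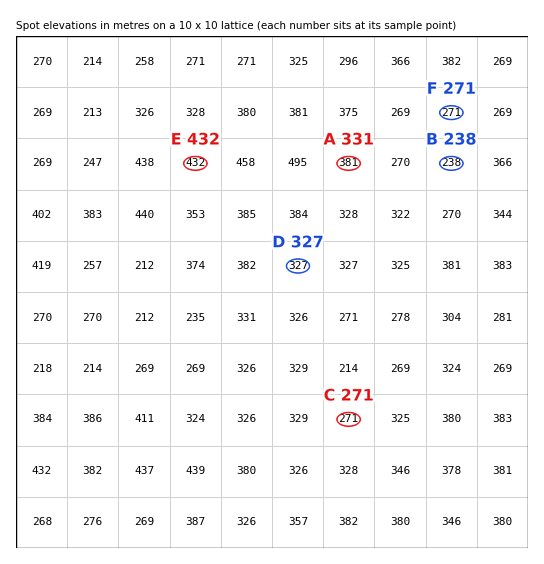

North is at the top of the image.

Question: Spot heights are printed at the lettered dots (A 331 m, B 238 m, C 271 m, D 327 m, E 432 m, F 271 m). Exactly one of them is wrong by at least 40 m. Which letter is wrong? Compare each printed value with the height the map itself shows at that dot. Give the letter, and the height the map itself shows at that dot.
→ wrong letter A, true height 381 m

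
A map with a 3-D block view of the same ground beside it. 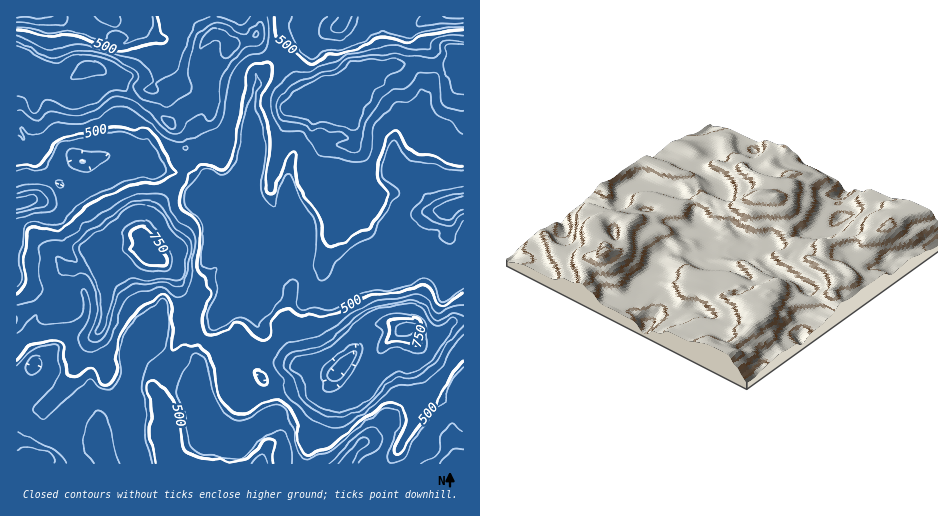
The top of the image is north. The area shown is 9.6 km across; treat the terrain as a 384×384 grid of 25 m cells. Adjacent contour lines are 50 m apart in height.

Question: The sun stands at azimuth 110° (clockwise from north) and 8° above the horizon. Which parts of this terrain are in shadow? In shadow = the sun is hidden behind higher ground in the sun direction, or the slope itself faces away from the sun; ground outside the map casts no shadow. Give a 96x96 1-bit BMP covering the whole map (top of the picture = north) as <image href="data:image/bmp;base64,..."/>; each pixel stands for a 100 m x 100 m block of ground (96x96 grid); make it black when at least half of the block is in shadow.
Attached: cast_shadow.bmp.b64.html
<image width="96" height="96" href="data:image/bmp;base64,Qk2+BAAAAAAAAD4AAAAoAAAAYAAAAGAAAAABAAEAAAAAAIAEAAATCwAAEwsAAAIAAAAAAAAA////AAAAAACDwAAOAAfwAAHDAAEHwAA+Ad/wAAPngAADAwD+AD/wHAH/gAAAAgD8AH/4HAD/wAAAAAH8AD/8PAB/wAAAAwH8AB/+fAB/4AAAAwH8AA//fAA/8AAABwH8AAP/+AAf8AAAB4P8AAAH+AAP8AAAB4P8AAAH+AAH+ABgA4P8AAwH+AAD+ABgA4P8ABwH8QAD8ABwAAP8AHgD5wAA8AB8AAP8APgAjgAAAAA+AAP4AfgAPgAAAAAfAAP4A/AAfhwAAAAPgEP4B/AH/B4AAAAPwMP4B/AP/B8AAAAHweH4D/AP/B8AAAAH4eH4B/Af8B+AAAAf4OD8B+AP4B/AAAAf4AB+B+AP8A/AAAAP4AA/B+AP+AfAAAAP4AAfg8Af/4PgAAAH4AAPg4Af/+HkAAAD4AAPwYAf//huAAAAQwAPwIAfP/wfAAAAB4Af4HgfH/4fgAAAD8Af4H4fB/8/wAAAH8Af4H4fB/+/wDAAH8Af4H8/B///+HgAH+Af4H8/h///+HwAD+APwAA/j///gHwDj+AHwAB/3///4HwBz+ADwAA/3///+DwAz+ADwAAP3///+D/Az+ABgAAB3///+D/gD8AAAAAB3////D/gD8AAAAAAD////h/gD8AAAAAAAA///wDgh4AAAAAAAAAD/gDhh4AAAAAAAAAAAADjhwAAAAAAAwAAAADnjgBgAEAAB4AAAADmHgHgAEAAB4AAAAHmPAPAACAAB4AAAADw/gfAACAAB8AAAADx/w/AAAAAB8AAAADz/4/AAAAAB+AAAAT3/+/AAAAAD+AAAAb////gAAAAD+AAAAb////gAAAAD8AAAB////+AAAAAH8AAAD////4AAAAAH8AAAH////+AAAAAH4AAAH/////gAAAAPwAAAAD////wAAAIPgAAAAD////gAAAcfgAAAAD///8AAAA8fAAAAAB////jAAB8fAAAAAAD////gAD8eAAAAAAA+P//wAH+eAAAAAAAAB3/wAH+eAAAAAAAA4D/wAH+OAAAAAAAA8APwAD+OAAAAAAAAAAPwAD+OAAAAAAAAAAfgAD+HAAAQAAAAAA/AAD/CAAAcAAAAAAfAAD/AMIAcAAAAAAfAAD/AMAA8AAAAAAeAAB/AEAAcAAAAAAPAAB/AgAAYAAAAAAHAAB/AgAAAAAAAAAfAAB/gAAAAAAgAAA+AAB/gAAAAABgAAB4QMB/gAAAAABgAABA4MB/wAAAACAAAAAB+MD/wAAAAHAAAAAD/MD/8AAAAPAAAAAB+MD/8AAAAfAAAAAACID//AAAAfgAAAAACAB//wAAAPwAAAAACAB//8AAAPQAAAAAPAB///wAAHQAAAAAfAA///4AADAAAAAAfAAff/8AADAB8AAAfAACD//zAngD/AAA/gAAD///j/gH/gfg/hAAH///h/gP+Afz/hgAH//4D/gHAAP//wAAH//8P/wD4AB//wBgH//+//gH8AB//8HgB/////+fwAB//+HwAD////+fgAB+f+PwAB+P///D4AB+P+fwAAeeA/8="/>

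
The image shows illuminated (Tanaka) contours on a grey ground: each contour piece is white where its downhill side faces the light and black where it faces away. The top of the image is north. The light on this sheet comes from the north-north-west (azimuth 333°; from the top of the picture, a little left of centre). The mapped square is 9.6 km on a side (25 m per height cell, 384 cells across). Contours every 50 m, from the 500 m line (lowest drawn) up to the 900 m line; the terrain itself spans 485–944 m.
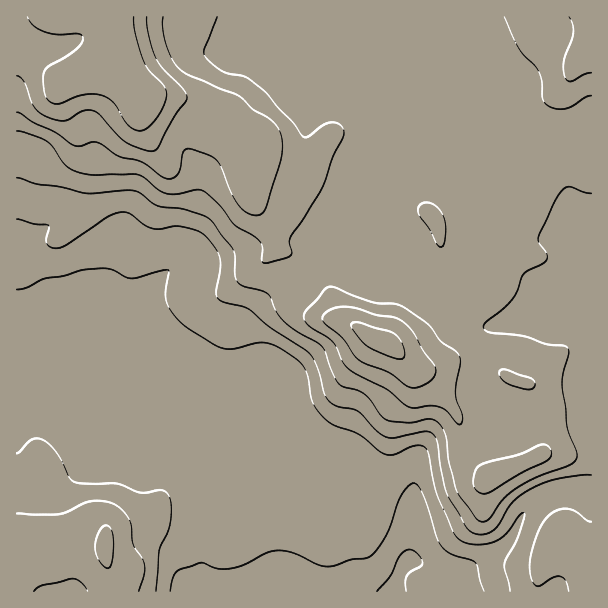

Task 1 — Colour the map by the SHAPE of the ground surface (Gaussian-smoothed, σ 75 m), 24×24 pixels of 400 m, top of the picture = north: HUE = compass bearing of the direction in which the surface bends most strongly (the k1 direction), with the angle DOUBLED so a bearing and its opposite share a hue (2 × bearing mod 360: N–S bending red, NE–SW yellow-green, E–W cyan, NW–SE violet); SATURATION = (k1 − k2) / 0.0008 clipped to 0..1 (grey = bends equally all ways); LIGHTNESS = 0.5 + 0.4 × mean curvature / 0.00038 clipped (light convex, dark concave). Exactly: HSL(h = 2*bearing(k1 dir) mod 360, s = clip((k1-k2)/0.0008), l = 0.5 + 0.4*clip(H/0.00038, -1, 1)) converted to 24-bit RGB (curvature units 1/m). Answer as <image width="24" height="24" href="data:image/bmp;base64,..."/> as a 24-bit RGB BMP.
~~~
<image width="24" height="24" href="data:image/bmp;base64,Qk32BgAAAAAAADYAAAAoAAAAGAAAABgAAAABABgAAAAAAMAGAAATCwAAEwsAAAAAAAAAAAAAkXxgcYpeTkJ1vNNXnb5o19mULBtTeGNMlXdKWo5FW4RUeVFdrGhKh4VXqqtZJZGQZ8C0t0mNdT9+hVWOXZ6e1MCHWGlIlK1ik4Gzj5GsMSWL5vLGQ8Co1WZgPiuKRmuyoIy1xI7CkkmXSVKEiLyLeZOkm7FyRJ1xJi9ZpiVEroUkD2MAILGY04epxIK1cMLFeYGlqYe5NDWq4++8lUrCwWKNY6akO0p3jGpsj3NplG2reJe7fZKsuX7D0JOtWL+FExlikEmi6WOs9/vQADMqR6Cp39HIUpS2lm5uW4xTY3fCst2/ulDIxW7DxHqbO0p+XmKMp4WefoqcdZyOaoqMbIR9uX2B2nd7Cgs/fyd6w75l//nMFmwRADMXl9FRpzt5dD45jM5DJpVai2s/m1tKgVVew4h/aEiSXHqDdJ2Dh4KhnXKFf2VzdoV6jWVr14RvDApeTime0uvJ687Z/7rtCaSGEzMAIzEDWGa/tuK2Wy9pZnZJjHVRfo1en4xjiVuFdX6Cbolqe3pkl15qk4lsb3ZZaz476Z4RChwpHzmC4vvHWrOauoLR9cz/zdD+SnD/V7+EuDQ1gFB1foB9gHV4i55vgG5pf3N/fYB+gIF7cnx+ZmyFtkVbgkM8bSte576JVH8sADMp3v+vSW9tYnhMdZ1JyKduWzRzhYZPhVxagH9/f4B/dXeDkKOGe2mFfnqAgH99gIB+eHl+aUB7uyZluqdnNFGK0Y+N3Je1AOjvi+2VZkuDg2RZjaFKlLljTUF7cIhxf4CAgIB/gH9/h39zhZFpfG17gnVyg4NoeYJrenJvOSldtkad4oWDQYU6endDxeWig9q0N354fDqDgqe/tNnRXpehTkl3eJCVen2AgH9/gXKAqItmapOGemFwhExPoXhFa4VEWEE2NxwlOXxJz2F1wJWUeNnHzvzmhYjccETRN4fUjczBrGN3yFGUTWCDkHiBfHmBf3+AcFyIpruUhkt7g0pljGVulrKerG+xeiJ3m1WLLIEsIeFN0Pvx1PH3jLnRXEFth0lTXHNEh25Ng3xljW1znl+mdIRLdYBsf4B5YHaAnHpWilWWgmujlpisoIBrcTxpV2TVjsX8zNr/zPb/o+jyzWB0qR9grjVhhk9bdIVfZIVadX9jfnZsgXl2galfX3RIY3dHZXJVmZxnSINzbJetfYi96DjXwl15Ic09NGkxQKMgiNgSPyMMc14be0A3inddoHFkhnOTj32TanWAgHtvdYJvv4WvoW+QX5KMZXmBdaF1caCYOJBSUDQ8bjBa47a50JnFULO2V8F8iWRKfGpziIRygGF6rWNIYqx2joFnYYNskXWTcoWTjXSQoV6NvZPDrHKwZI2aYJ6QnVM+cmY/Lx0rdpM/brIlsM5LWqpfYXt7jWl7bINqk29wYkV0utOUWlCOqIN+ZpGTYIlrd3CCeIuMcZJSQXZFwXNkZYlWaDphu2RbhERSR2mNT6Oj0bl8Ve6BmWitVoJ7Z3CCmYSIVXGTkGG2o9emaUufjKWKoWqeepSDXnqAf4B/oG6giElvlIM+lmxEOltJjzVFuNl3JJvEQlaz5/DbgNtaLj14ro1zT3aFgaGHU3ahar67tHyLb2Gck4mjl2unrIORXmmEg3ducWSevTi9uZaSmna4pEiTLL+V0fTcLCGKPr2dw8hx9MykEUFvwp+LS3iEfp10bVlxZ3xNh4ZNgHdagHdXanpco4Z2l1+YeIqHSDQmW0Ams9yDYi59xl+PnvmoM457lTqhOcVnOmuD9+7UDCeTx2ygq2iXX5F1Zl5+f4B/f4B/gH9/gH9/foB/gYNsiltieJBufhind9ZvMcRDPShwzcem4+uyLFh0P4Wqw66XG8W6z/C5ZhSoV3ify5yrg1uldGKDf3+AgIB/gH9/gm5pf2FQf0pBkZ5DUIxJFwq87t3duUe9J3uKaNOT7+7cXnHvSq/3obrbg5HLp2dBVTFUhYpqn45jh1d1f3mAf3+Af3+Ag2SCmmqCeoyubVbB4ZCkOpBAFHS1n9PK2bPseIjgi9Wxg++VRD2tkjyLaVI/plQxhENGcl+Db4Rji3FhgXJ4gH9/gH9/f3+Ac1uLiaCNh2JtT0BdxLOI1H7cPIhWW4MtZoE7q2Fft9yAfrdIRR0xdGwkWlE2kn5Yj5BoYGl0f318gH9/gH9/gH9/gH9/f3l1YHSBk2trjFqGbH2YXLN6rYmEcVujh6yRTJeMbZlW2+6Ce2Y7WR5qr8GRRVSDbI1vl5t3ZWaBcIN6e4B6gHx+goB6kWODl51xV2eEjm9zbmeGk6CFbIlvnJ1m"/>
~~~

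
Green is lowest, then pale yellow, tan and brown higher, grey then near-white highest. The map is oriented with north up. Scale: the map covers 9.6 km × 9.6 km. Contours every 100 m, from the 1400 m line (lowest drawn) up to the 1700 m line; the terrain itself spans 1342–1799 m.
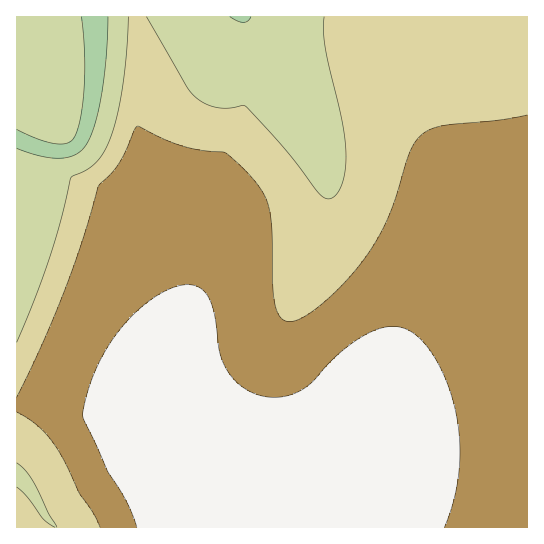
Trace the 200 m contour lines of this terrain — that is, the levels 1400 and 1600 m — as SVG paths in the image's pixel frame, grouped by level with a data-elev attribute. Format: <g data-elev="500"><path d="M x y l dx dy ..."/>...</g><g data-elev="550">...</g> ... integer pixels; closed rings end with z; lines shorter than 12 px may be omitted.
<g data-elev="1400"><path d="M17 129l21 10 17 5 12-1 8-6 6-20 3-31 0-35-3-34"/><path d="M108 17l-2 41-5 39-7 30-9 19-10 9-14 3-20-2-24-8"/><path d="M251 17l-4 4-4 1-6-1-7-4"/></g><g data-elev="1600"><path d="M17 412l20 13 17 18 11 19 14 31 14 20 7 14"/><path d="M527 115l-29 5-56 6-12 3-9 6-7 8-5 11-13 44-9 23-20 34-20 25-22 22-20 14-15 6-5-1-4-3-6-12-2-20-1-49-2-22-4-16-9-16-15-16-17-14-23-3-19-4-17-6-27-13-2-1-18 37-7 10-14 13-15 53-19 52-23 55-24 51"/></g>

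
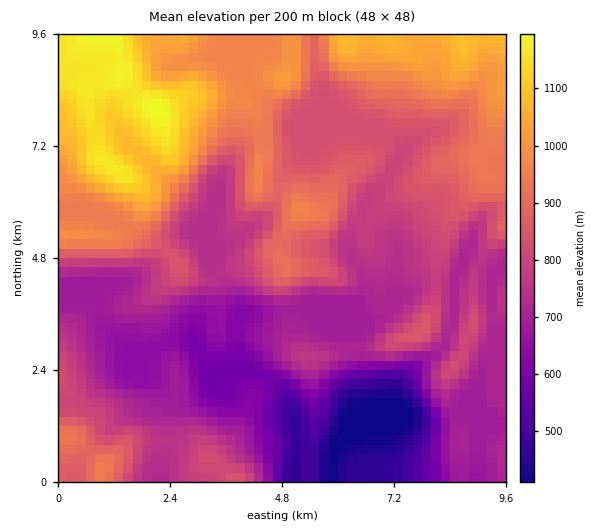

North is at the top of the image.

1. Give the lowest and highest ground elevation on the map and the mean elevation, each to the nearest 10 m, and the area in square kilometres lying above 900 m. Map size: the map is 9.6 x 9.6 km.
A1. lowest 410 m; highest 1200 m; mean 810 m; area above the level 27.5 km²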